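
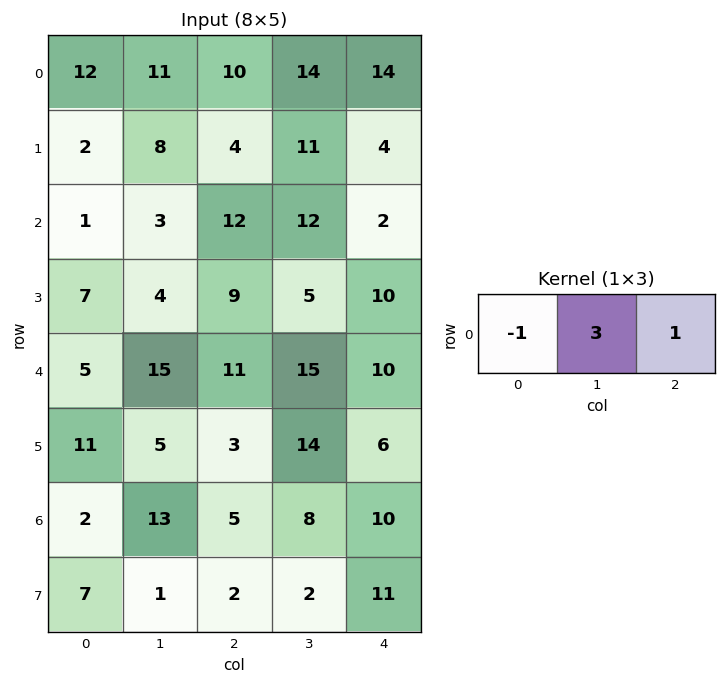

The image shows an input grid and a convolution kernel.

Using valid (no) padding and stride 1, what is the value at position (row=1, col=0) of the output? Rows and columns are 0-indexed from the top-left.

26

The receptive field on the input at this output position is [2 8 4]. Elementwise product with the kernel and sum: 2·-1 + 8·3 + 4·1.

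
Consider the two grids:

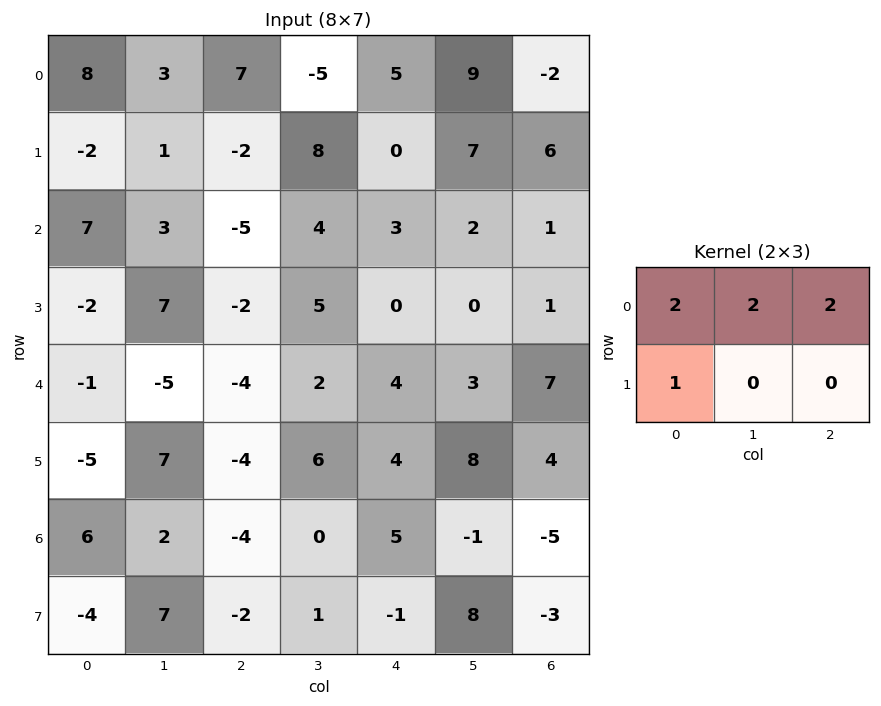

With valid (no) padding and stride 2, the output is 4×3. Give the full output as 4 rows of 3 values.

Output[0,0]: The receptive field on the input at this output position is [8 3 7 / -2 1 -2]. Elementwise product with the kernel and sum: 8·2 + 3·2 + 7·2 + -2·1.
Output[0,1]: The receptive field on the input at this output position is [7 -5 5 / -2 8 0]. Elementwise product with the kernel and sum: 7·2 + -5·2 + 5·2 + -2·1.

34 12 24
8 2 12
-25 0 32
4 0 -3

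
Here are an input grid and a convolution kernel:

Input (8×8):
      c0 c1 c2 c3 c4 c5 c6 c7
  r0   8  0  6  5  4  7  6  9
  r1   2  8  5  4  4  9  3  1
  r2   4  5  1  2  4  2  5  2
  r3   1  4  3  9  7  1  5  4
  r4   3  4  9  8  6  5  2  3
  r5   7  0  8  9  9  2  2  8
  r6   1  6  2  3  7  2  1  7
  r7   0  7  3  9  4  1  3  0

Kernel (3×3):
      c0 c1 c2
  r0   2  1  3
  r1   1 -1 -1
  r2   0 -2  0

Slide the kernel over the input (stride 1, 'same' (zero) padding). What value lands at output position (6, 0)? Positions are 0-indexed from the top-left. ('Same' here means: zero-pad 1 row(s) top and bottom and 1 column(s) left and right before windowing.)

The receptive field on the zero-padded input at this output position is [0 7 0 / 0 1 6 / 0 0 7]. Elementwise product with the kernel and sum: 0·2 + 7·1 + 0·3 + 0·1 + 1·-1 + 6·-1 + 0·-2.

0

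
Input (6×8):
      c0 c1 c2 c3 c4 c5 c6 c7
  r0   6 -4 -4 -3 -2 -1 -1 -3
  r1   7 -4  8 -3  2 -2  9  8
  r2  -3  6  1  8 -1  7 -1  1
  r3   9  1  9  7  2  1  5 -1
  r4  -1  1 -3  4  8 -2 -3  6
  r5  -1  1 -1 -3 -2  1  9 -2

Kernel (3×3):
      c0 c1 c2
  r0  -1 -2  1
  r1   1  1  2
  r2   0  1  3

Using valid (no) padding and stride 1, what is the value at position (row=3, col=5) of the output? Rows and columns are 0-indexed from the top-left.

-2

The receptive field on the input at this output position is [1 5 -1 / -2 -3 6 / 1 9 -2]. Elementwise product with the kernel and sum: 1·-1 + 5·-2 + -1·1 + -2·1 + -3·1 + 6·2 + 9·1 + -2·3.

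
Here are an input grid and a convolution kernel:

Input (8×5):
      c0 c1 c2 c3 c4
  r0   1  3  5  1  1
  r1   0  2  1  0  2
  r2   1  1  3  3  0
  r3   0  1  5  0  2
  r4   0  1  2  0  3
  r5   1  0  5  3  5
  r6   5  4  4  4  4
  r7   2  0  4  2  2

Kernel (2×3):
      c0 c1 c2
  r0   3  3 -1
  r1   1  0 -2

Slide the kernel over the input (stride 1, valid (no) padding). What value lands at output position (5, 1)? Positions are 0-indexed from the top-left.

8

The receptive field on the input at this output position is [0 5 3 / 4 4 4]. Elementwise product with the kernel and sum: 0·3 + 5·3 + 3·-1 + 4·1 + 4·-2.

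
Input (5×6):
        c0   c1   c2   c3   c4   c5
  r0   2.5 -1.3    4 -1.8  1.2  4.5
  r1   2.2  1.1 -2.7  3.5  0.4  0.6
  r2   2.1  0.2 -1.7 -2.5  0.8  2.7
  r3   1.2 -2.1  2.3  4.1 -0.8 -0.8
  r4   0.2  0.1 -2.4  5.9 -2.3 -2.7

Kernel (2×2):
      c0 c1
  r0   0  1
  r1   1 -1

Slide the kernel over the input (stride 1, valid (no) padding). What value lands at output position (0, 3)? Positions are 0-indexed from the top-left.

4.3

The receptive field on the input at this output position is [-1.8 1.2 / 3.5 0.4]. Elementwise product with the kernel and sum: 1.2·1 + 3.5·1 + 0.4·-1.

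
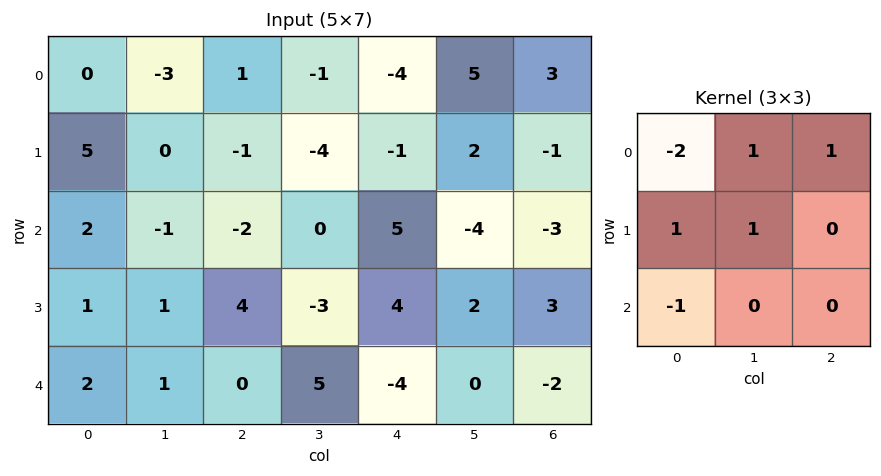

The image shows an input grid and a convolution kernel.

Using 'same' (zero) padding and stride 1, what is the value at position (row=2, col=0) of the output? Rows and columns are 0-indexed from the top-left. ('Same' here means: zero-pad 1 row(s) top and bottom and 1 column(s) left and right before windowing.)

The receptive field on the zero-padded input at this output position is [0 5 0 / 0 2 -1 / 0 1 1]. Elementwise product with the kernel and sum: 0·-2 + 5·1 + 0·1 + 0·1 + 2·1 + 0·-1.

7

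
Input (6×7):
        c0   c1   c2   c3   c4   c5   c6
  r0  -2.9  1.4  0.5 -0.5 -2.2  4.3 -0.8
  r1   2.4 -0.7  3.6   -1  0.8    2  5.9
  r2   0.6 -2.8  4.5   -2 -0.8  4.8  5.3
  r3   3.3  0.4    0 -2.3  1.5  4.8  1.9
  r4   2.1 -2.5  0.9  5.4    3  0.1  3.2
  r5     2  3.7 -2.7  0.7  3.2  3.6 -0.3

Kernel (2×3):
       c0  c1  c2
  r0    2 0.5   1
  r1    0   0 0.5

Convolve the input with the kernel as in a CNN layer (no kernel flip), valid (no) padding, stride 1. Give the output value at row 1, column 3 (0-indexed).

2.8

The receptive field on the input at this output position is [-1 0.8 2 / -2 -0.8 4.8]. Elementwise product with the kernel and sum: -1·2 + 0.8·0.5 + 2·1 + 4.8·0.5.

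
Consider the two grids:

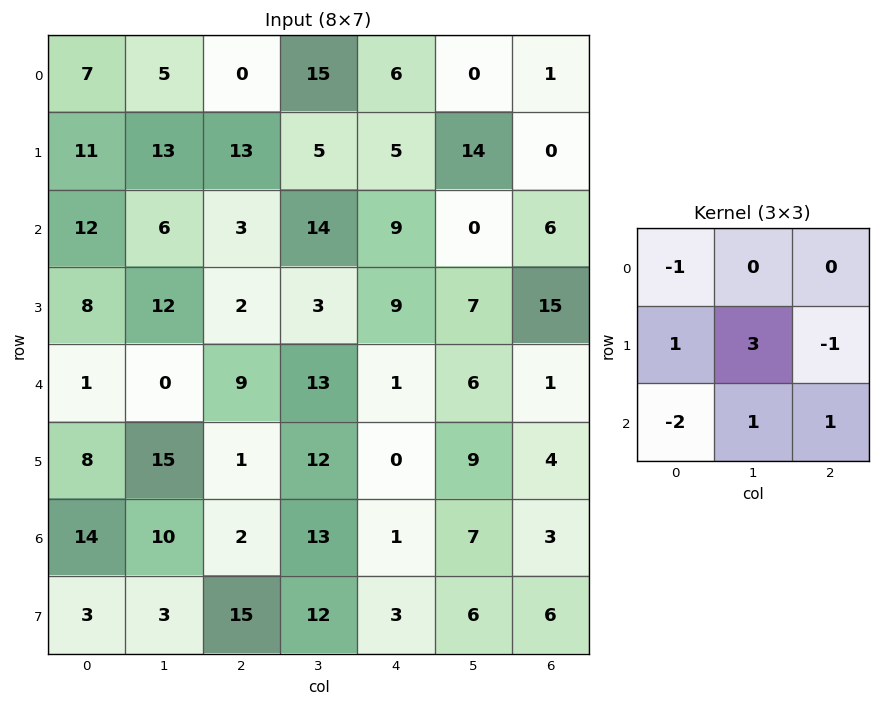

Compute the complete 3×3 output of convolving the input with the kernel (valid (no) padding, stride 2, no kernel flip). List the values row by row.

15 40 29
37 -5 11
35 38 30

Output[0,0]: The receptive field on the input at this output position is [7 5 0 / 11 13 13 / 12 6 3]. Elementwise product with the kernel and sum: 7·-1 + 11·1 + 13·3 + 13·-1 + 12·-2 + 6·1 + 3·1.
Output[0,1]: The receptive field on the input at this output position is [0 15 6 / 13 5 5 / 3 14 9]. Elementwise product with the kernel and sum: 0·-1 + 13·1 + 5·3 + 5·-1 + 3·-2 + 14·1 + 9·1.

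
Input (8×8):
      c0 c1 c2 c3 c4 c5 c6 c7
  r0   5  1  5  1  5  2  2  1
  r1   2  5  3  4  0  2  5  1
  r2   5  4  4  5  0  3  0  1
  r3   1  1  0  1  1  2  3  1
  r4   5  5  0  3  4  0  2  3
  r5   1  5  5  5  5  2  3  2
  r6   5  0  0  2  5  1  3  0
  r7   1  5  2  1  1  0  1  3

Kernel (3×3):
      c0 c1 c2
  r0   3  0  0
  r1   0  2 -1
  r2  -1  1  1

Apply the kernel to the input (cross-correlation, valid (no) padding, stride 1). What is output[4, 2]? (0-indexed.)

12

The receptive field on the input at this output position is [0 3 4 / 5 5 5 / 0 2 5]. Elementwise product with the kernel and sum: 0·3 + 5·2 + 5·-1 + 0·-1 + 2·1 + 5·1.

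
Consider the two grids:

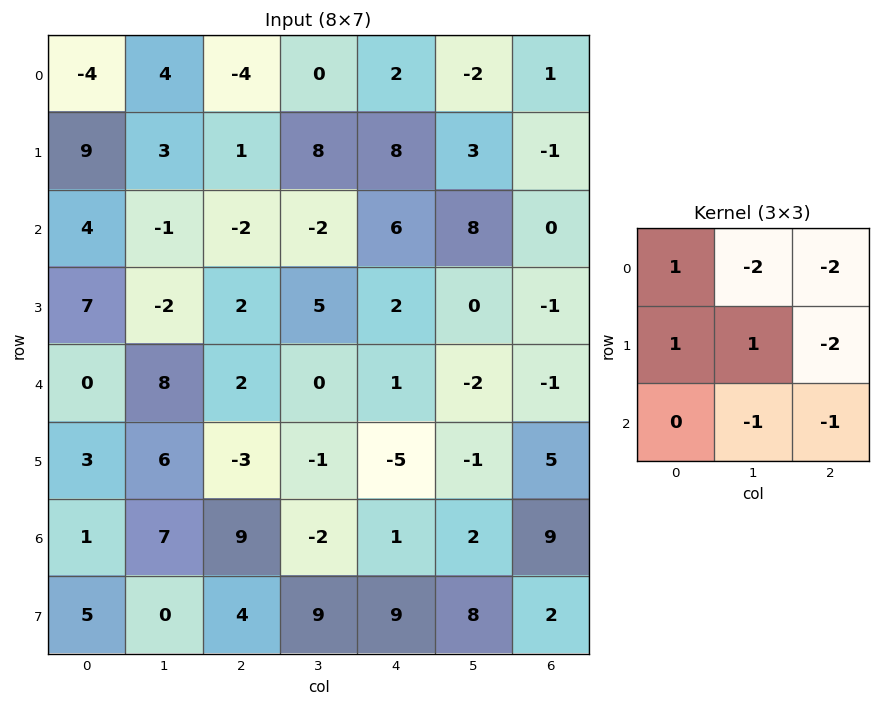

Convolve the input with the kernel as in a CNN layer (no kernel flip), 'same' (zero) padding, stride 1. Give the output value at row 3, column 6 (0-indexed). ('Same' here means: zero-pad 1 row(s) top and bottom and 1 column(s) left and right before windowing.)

8

The receptive field on the zero-padded input at this output position is [8 0 0 / 0 -1 0 / -2 -1 0]. Elementwise product with the kernel and sum: 8·1 + 0·-2 + 0·-2 + 0·1 + -1·1 + 0·-2 + -1·-1 + 0·-1.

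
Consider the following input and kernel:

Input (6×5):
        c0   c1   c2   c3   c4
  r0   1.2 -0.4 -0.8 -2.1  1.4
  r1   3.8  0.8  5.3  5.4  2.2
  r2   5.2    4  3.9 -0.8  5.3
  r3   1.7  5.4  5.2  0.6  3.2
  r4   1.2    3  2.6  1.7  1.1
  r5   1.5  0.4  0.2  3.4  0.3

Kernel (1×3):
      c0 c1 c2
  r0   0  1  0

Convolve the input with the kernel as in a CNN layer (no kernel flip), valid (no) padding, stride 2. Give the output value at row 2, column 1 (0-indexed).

The receptive field on the input at this output position is [2.6 1.7 1.1]. Elementwise product with the kernel and sum: 1.7·1.

1.7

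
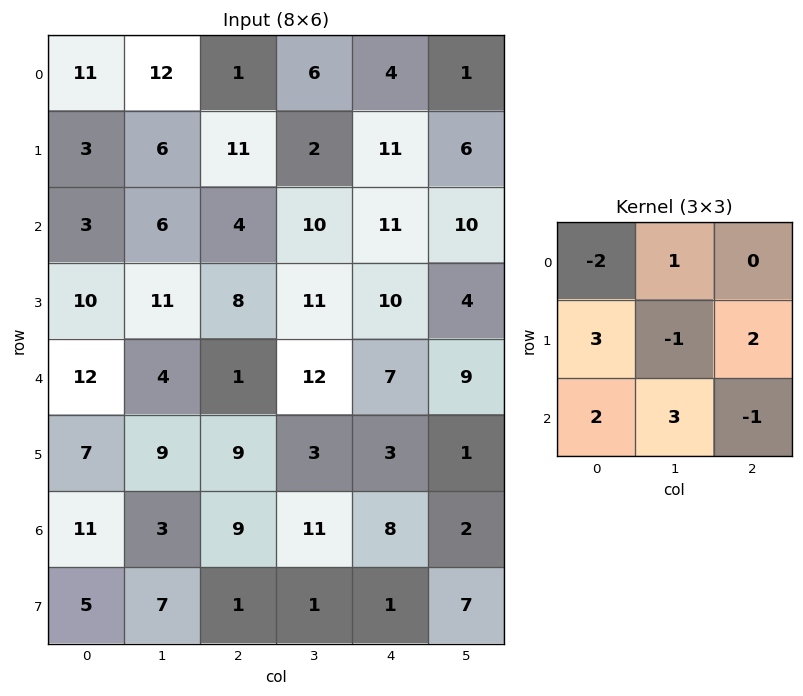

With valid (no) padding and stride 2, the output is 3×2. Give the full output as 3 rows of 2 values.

Output[0,0]: The receptive field on the input at this output position is [11 12 1 / 3 6 11 / 3 6 4]. Elementwise product with the kernel and sum: 11·-2 + 12·1 + 3·3 + 6·-1 + 11·2 + 3·2 + 6·3 + 4·-1.
Output[0,1]: The receptive field on the input at this output position is [1 6 4 / 11 2 11 / 4 10 11]. Elementwise product with the kernel and sum: 1·-2 + 6·1 + 11·3 + 2·-1 + 11·2 + 4·2 + 10·3 + 11·-1.

35 84
70 66
32 83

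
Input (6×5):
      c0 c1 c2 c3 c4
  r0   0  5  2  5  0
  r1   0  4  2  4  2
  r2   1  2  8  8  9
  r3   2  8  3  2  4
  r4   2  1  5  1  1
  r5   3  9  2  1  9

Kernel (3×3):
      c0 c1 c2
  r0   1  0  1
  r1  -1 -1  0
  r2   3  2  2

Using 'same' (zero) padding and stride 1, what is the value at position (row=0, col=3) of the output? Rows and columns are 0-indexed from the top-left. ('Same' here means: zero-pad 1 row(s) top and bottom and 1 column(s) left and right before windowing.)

11

The receptive field on the zero-padded input at this output position is [0 0 0 / 2 5 0 / 2 4 2]. Elementwise product with the kernel and sum: 0·1 + 0·1 + 2·-1 + 5·-1 + 2·3 + 4·2 + 2·2.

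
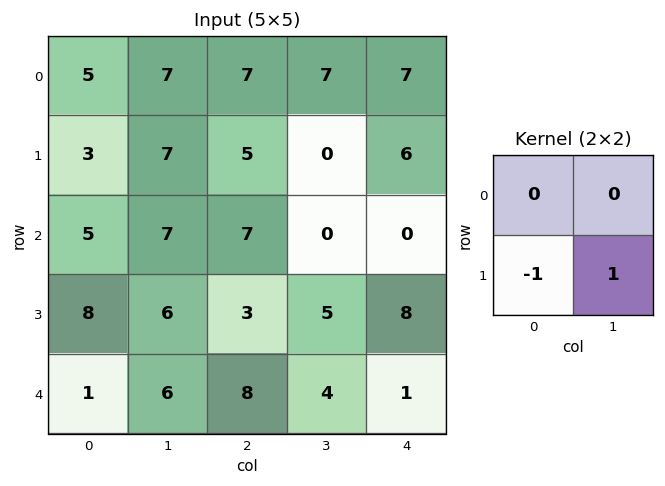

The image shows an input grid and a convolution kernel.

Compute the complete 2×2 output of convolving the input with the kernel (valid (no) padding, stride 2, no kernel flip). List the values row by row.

4 -5
-2 2

Output[0,0]: The receptive field on the input at this output position is [5 7 / 3 7]. Elementwise product with the kernel and sum: 3·-1 + 7·1.
Output[0,1]: The receptive field on the input at this output position is [7 7 / 5 0]. Elementwise product with the kernel and sum: 5·-1 + 0·1.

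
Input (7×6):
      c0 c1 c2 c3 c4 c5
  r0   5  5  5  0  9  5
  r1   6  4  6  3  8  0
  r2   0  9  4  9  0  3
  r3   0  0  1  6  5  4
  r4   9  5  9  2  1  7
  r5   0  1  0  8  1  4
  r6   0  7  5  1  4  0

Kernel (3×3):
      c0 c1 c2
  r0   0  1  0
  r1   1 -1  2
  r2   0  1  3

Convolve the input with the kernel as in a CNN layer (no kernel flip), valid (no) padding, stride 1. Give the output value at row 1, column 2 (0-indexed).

The receptive field on the input at this output position is [6 3 8 / 4 9 0 / 1 6 5]. Elementwise product with the kernel and sum: 3·1 + 4·1 + 9·-1 + 0·2 + 6·1 + 5·3.

19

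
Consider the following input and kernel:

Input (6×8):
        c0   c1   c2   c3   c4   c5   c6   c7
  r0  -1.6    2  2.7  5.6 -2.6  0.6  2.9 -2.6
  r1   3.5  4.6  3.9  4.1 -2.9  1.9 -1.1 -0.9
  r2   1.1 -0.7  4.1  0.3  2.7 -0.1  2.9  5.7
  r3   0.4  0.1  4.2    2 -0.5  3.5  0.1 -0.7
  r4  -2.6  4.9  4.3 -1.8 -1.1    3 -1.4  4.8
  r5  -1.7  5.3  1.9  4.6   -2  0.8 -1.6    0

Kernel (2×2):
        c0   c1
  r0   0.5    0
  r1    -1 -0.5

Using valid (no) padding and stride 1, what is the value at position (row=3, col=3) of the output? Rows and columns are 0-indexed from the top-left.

3.35

The receptive field on the input at this output position is [2 -0.5 / -1.8 -1.1]. Elementwise product with the kernel and sum: 2·0.5 + -1.8·-1 + -1.1·-0.5.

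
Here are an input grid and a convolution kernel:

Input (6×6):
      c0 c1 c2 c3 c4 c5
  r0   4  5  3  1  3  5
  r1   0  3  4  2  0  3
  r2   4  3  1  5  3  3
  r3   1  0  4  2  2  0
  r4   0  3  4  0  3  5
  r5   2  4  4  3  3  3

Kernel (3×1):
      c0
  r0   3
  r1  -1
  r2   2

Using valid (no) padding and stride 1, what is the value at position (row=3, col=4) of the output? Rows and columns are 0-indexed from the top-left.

9

The receptive field on the input at this output position is [2 / 3 / 3]. Elementwise product with the kernel and sum: 2·3 + 3·-1 + 3·2.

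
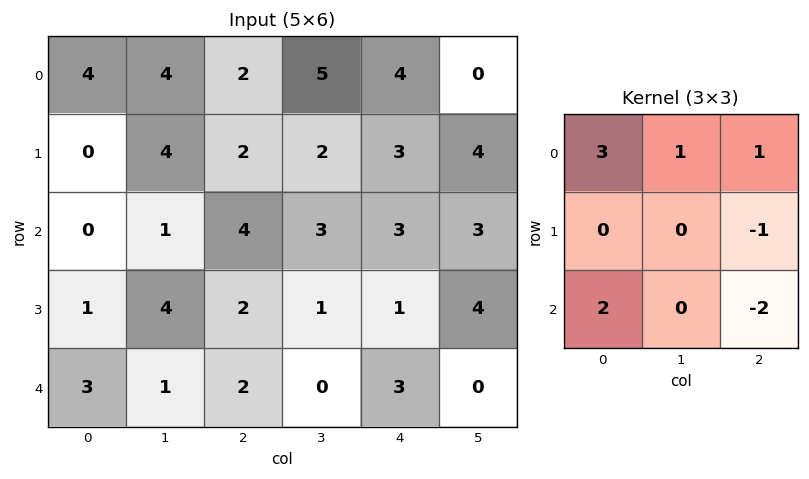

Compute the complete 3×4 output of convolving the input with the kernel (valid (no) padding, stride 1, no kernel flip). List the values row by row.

Output[0,0]: The receptive field on the input at this output position is [4 4 2 / 0 4 2 / 0 1 4]. Elementwise product with the kernel and sum: 4·3 + 4·1 + 2·1 + 2·-1 + 0·2 + 4·-2.
Output[0,1]: The receptive field on the input at this output position is [4 2 5 / 4 2 2 / 1 4 3]. Elementwise product with the kernel and sum: 4·3 + 2·1 + 5·1 + 2·-1 + 1·2 + 3·-2.

8 13 14 15
0 19 10 4
5 11 15 11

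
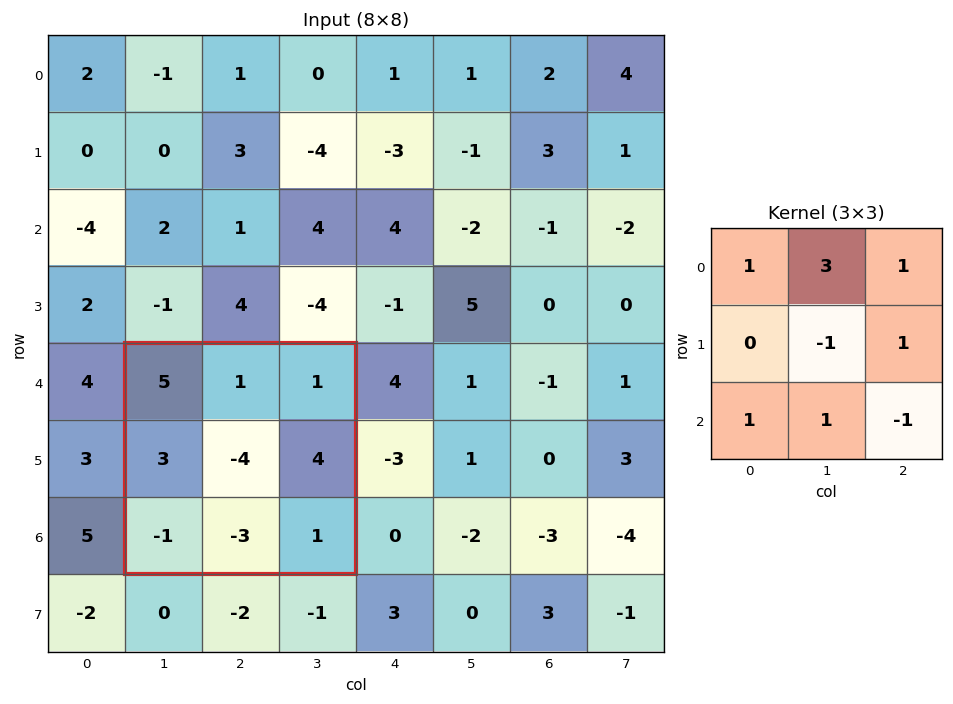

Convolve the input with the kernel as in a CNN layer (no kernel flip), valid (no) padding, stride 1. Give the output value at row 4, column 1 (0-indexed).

The receptive field on the input at this output position is [5 1 1 / 3 -4 4 / -1 -3 1]. Elementwise product with the kernel and sum: 5·1 + 1·3 + 1·1 + -4·-1 + 4·1 + -1·1 + -3·1 + 1·-1.

12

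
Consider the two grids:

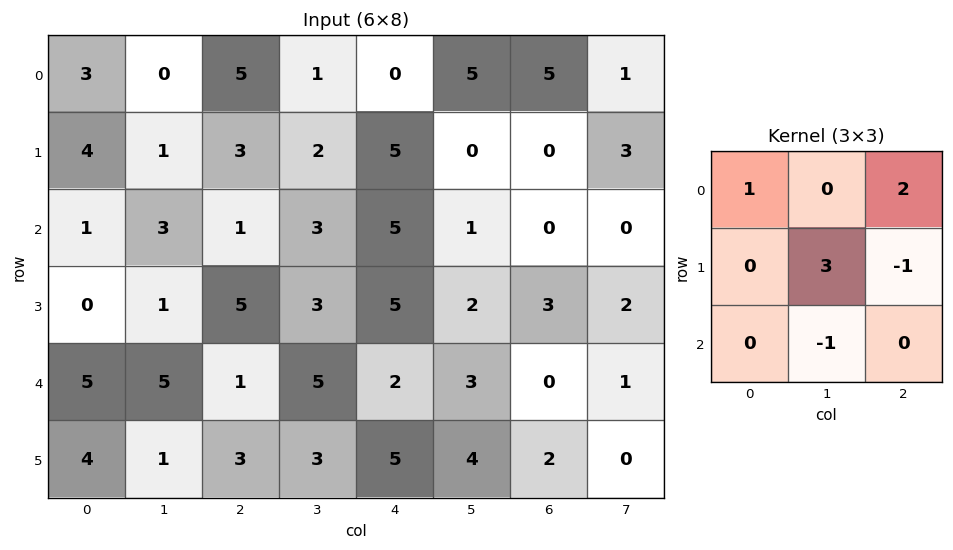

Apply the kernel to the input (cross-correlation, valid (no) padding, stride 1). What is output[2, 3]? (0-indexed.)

16

The receptive field on the input at this output position is [3 5 1 / 3 5 2 / 5 2 3]. Elementwise product with the kernel and sum: 3·1 + 1·2 + 5·3 + 2·-1 + 2·-1.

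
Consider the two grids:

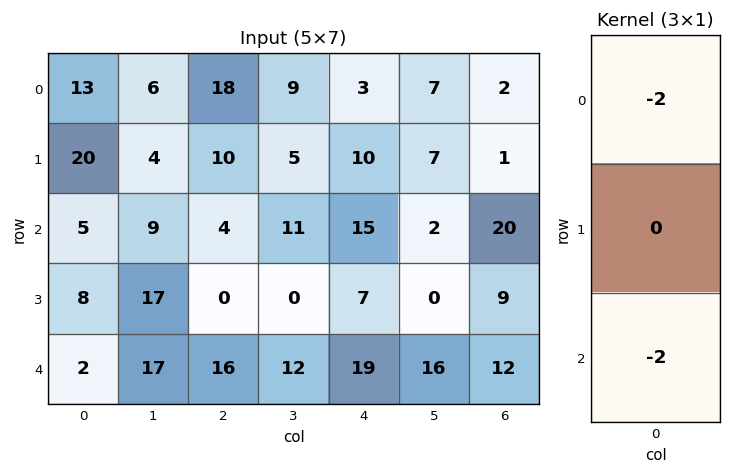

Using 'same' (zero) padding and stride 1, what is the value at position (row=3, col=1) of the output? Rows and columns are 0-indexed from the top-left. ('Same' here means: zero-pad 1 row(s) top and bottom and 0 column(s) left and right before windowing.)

-52

The receptive field on the zero-padded input at this output position is [9 / 17 / 17]. Elementwise product with the kernel and sum: 9·-2 + 17·-2.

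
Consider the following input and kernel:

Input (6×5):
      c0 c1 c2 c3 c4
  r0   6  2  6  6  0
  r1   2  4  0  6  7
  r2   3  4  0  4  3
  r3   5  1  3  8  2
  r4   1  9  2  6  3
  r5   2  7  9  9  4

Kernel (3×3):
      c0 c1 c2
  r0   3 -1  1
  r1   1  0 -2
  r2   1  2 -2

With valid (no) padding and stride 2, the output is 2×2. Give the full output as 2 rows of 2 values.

Output[0,0]: The receptive field on the input at this output position is [6 2 6 / 2 4 0 / 3 4 0]. Elementwise product with the kernel and sum: 6·3 + 2·-1 + 6·1 + 2·1 + 0·-2 + 3·1 + 4·2 + 0·-2.

35 0
19 6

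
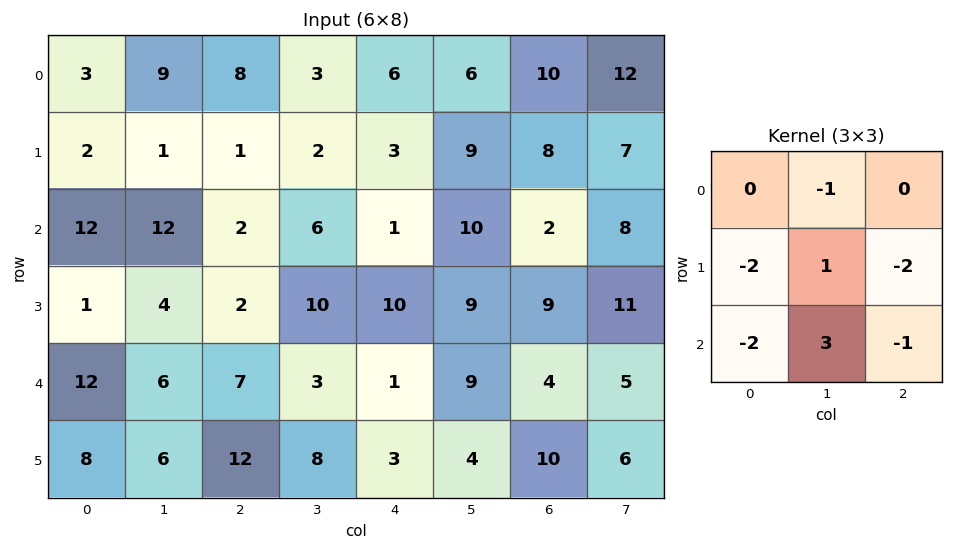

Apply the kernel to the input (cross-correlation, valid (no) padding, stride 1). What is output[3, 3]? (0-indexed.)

-44

The receptive field on the input at this output position is [10 10 9 / 3 1 9 / 8 3 4]. Elementwise product with the kernel and sum: 10·-1 + 3·-2 + 1·1 + 9·-2 + 8·-2 + 3·3 + 4·-1.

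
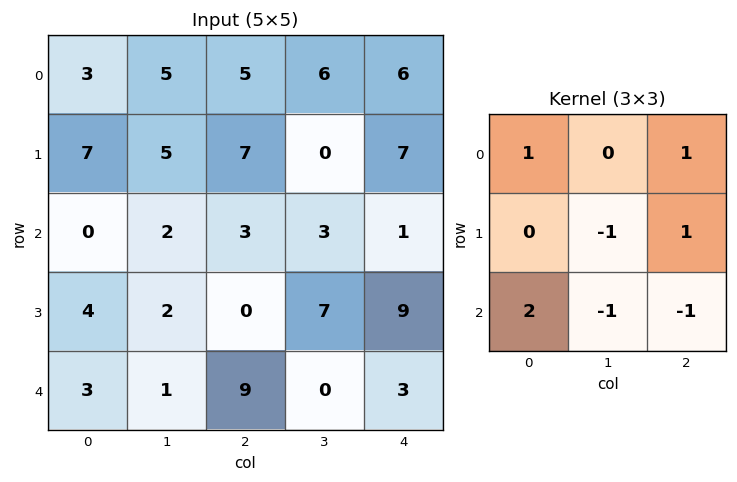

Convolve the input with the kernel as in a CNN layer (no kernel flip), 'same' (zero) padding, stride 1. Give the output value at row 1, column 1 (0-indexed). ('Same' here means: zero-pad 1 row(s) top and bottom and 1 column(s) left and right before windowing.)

5

The receptive field on the zero-padded input at this output position is [3 5 5 / 7 5 7 / 0 2 3]. Elementwise product with the kernel and sum: 3·1 + 5·1 + 5·-1 + 7·1 + 0·2 + 2·-1 + 3·-1.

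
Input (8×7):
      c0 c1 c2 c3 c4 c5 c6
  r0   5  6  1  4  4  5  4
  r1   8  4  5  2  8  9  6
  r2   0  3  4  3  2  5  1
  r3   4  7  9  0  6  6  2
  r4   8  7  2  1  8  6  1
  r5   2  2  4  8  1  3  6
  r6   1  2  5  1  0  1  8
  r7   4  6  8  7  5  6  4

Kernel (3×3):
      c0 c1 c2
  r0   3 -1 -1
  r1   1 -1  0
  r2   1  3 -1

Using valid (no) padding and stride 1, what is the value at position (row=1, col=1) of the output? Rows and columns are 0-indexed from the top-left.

The receptive field on the input at this output position is [4 5 2 / 3 4 3 / 7 9 0]. Elementwise product with the kernel and sum: 4·3 + 5·-1 + 2·-1 + 3·1 + 4·-1 + 7·1 + 9·3 + 0·-1.

38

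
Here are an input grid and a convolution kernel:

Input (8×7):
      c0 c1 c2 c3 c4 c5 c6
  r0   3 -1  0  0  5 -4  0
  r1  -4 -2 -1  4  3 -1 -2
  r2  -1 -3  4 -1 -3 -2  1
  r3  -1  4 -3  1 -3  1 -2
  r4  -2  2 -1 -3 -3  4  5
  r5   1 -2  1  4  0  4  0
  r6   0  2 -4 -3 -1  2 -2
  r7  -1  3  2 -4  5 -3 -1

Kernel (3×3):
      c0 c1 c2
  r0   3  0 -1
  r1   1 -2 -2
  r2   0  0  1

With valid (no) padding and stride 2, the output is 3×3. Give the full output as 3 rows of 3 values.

15 -23 25
-11 13 -6
-6 -8 -24

Output[0,0]: The receptive field on the input at this output position is [3 -1 0 / -4 -2 -1 / -1 -3 4]. Elementwise product with the kernel and sum: 3·3 + 0·-1 + -4·1 + -2·-2 + -1·-2 + 4·1.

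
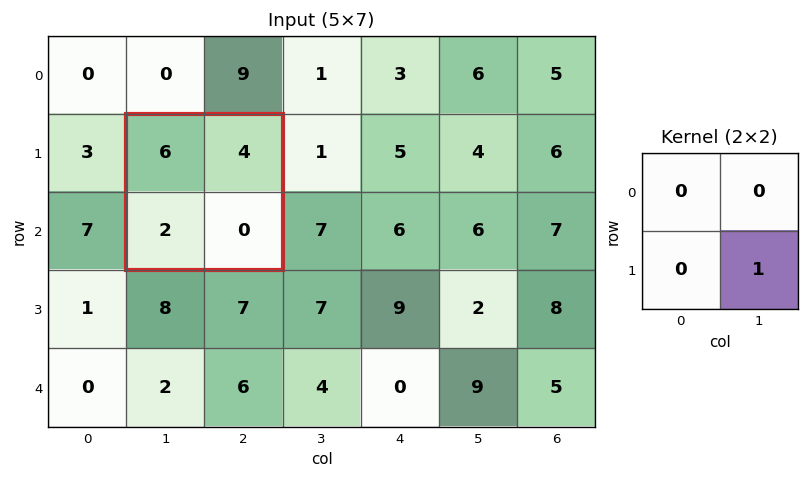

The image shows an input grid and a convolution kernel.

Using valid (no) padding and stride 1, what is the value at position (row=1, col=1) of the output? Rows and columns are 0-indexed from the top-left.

The receptive field on the input at this output position is [6 4 / 2 0]. Elementwise product with the kernel and sum: 0·1.

0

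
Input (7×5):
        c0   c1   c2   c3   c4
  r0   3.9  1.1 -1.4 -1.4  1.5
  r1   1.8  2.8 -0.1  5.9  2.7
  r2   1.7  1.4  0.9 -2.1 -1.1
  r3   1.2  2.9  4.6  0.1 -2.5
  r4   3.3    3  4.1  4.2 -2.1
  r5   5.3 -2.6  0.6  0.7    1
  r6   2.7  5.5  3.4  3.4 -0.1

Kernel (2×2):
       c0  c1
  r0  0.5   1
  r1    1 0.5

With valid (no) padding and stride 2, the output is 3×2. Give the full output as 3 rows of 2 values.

Output[0,0]: The receptive field on the input at this output position is [3.9 1.1 / 1.8 2.8]. Elementwise product with the kernel and sum: 3.9·0.5 + 1.1·1 + 1.8·1 + 2.8·0.5.

6.25 0.75
4.9 3
8.65 7.2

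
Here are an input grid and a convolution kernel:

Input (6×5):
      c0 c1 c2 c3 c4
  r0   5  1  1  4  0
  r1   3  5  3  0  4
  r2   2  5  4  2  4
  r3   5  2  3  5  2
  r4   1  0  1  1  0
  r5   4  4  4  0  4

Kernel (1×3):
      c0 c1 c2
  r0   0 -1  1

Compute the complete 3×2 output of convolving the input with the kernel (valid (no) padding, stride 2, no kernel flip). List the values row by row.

0 -4
-1 2
1 -1

Output[0,0]: The receptive field on the input at this output position is [5 1 1]. Elementwise product with the kernel and sum: 1·-1 + 1·1.
Output[0,1]: The receptive field on the input at this output position is [1 4 0]. Elementwise product with the kernel and sum: 4·-1 + 0·1.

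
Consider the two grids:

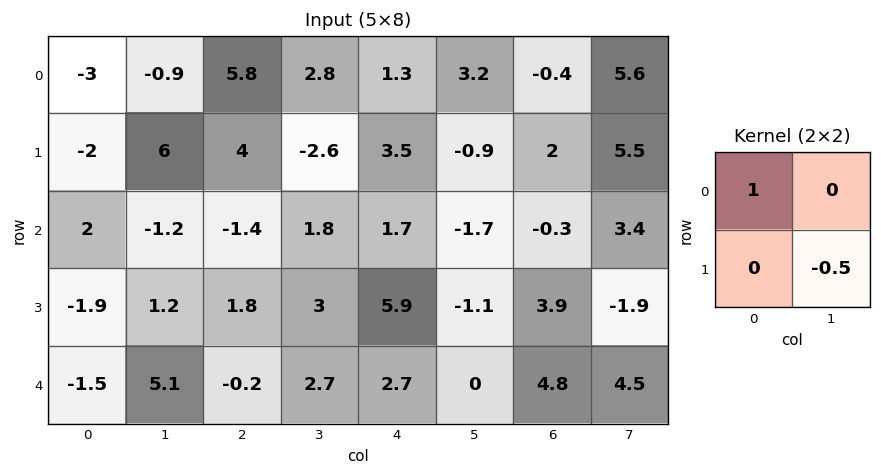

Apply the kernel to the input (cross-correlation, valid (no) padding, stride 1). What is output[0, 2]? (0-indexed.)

7.1

The receptive field on the input at this output position is [5.8 2.8 / 4 -2.6]. Elementwise product with the kernel and sum: 5.8·1 + -2.6·-0.5.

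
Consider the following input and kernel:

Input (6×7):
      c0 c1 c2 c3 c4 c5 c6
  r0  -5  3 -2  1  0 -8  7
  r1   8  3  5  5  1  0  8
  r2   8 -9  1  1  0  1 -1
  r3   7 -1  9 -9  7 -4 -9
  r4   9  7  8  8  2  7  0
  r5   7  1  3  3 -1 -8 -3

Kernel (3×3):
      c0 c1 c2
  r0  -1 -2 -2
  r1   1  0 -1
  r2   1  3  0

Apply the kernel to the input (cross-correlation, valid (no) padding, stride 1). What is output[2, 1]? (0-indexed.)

The receptive field on the input at this output position is [-9 1 1 / -1 9 -9 / 7 8 8]. Elementwise product with the kernel and sum: -9·-1 + 1·-2 + 1·-2 + -1·1 + -9·-1 + 7·1 + 8·3.

44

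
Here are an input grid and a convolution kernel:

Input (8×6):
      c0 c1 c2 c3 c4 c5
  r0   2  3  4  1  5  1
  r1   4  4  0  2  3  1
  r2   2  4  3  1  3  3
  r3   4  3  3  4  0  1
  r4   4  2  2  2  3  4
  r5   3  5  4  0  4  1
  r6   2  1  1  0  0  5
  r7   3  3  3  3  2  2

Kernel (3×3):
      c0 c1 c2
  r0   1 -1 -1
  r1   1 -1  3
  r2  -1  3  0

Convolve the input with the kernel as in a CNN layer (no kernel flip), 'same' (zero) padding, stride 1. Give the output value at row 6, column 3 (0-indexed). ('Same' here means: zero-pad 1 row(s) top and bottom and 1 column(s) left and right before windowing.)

7

The receptive field on the zero-padded input at this output position is [4 0 4 / 1 0 0 / 3 3 2]. Elementwise product with the kernel and sum: 4·1 + 0·-1 + 4·-1 + 1·1 + 0·-1 + 0·3 + 3·-1 + 3·3.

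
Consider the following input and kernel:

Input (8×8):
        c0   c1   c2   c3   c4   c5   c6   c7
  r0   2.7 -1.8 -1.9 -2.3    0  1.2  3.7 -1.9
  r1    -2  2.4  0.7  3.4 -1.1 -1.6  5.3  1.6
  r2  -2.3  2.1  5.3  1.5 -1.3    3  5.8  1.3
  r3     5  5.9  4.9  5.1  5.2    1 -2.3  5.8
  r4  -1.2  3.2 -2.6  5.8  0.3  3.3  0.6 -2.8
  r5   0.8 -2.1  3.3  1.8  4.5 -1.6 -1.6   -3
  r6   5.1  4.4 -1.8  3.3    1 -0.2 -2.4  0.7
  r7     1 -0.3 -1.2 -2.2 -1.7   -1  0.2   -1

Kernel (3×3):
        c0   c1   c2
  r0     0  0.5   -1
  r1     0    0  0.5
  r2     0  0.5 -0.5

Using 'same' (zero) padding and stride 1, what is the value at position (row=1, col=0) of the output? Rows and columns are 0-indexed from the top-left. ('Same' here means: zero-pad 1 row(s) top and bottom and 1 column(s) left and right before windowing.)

2.15

The receptive field on the zero-padded input at this output position is [0 2.7 -1.8 / 0 -2 2.4 / 0 -2.3 2.1]. Elementwise product with the kernel and sum: 2.7·0.5 + -1.8·-1 + 2.4·0.5 + -2.3·0.5 + 2.1·-0.5.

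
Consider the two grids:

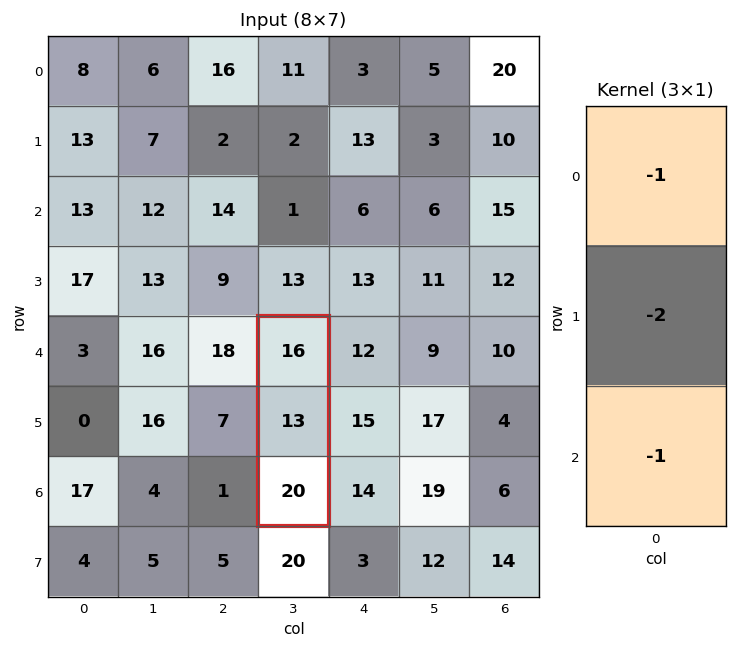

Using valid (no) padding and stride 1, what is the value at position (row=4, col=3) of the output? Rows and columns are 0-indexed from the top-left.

The receptive field on the input at this output position is [16 / 13 / 20]. Elementwise product with the kernel and sum: 16·-1 + 13·-2 + 20·-1.

-62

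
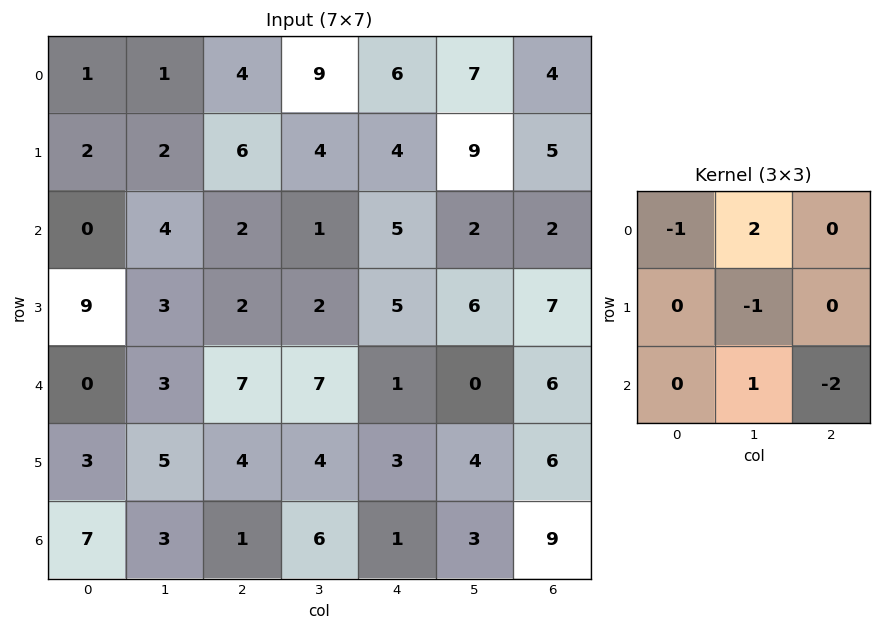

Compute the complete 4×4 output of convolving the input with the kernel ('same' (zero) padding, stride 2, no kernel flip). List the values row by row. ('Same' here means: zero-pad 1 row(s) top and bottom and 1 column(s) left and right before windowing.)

-3 -6 -20 1
7 6 -8 6
11 -10 2 8
-1 2 1 -1

Output[0,0]: The receptive field on the zero-padded input at this output position is [0 0 0 / 0 1 1 / 0 2 2]. Elementwise product with the kernel and sum: 0·-1 + 0·2 + 1·-1 + 2·1 + 2·-2.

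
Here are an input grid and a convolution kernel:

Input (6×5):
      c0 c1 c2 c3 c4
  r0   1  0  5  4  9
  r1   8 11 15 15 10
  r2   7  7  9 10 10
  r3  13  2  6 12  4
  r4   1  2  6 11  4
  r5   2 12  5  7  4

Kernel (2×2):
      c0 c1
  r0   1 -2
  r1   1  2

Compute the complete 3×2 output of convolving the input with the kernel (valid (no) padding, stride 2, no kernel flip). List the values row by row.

31 42
10 19
23 3

Output[0,0]: The receptive field on the input at this output position is [1 0 / 8 11]. Elementwise product with the kernel and sum: 1·1 + 0·-2 + 8·1 + 11·2.
Output[0,1]: The receptive field on the input at this output position is [5 4 / 15 15]. Elementwise product with the kernel and sum: 5·1 + 4·-2 + 15·1 + 15·2.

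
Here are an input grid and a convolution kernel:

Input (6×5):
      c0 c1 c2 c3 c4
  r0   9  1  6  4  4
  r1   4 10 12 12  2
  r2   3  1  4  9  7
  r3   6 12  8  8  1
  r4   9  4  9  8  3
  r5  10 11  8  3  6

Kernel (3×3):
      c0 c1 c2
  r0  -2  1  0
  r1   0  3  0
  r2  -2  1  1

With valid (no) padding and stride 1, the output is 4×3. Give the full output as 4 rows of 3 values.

12 51 36
13 -4 8
26 35 18
11 0 9

Output[0,0]: The receptive field on the input at this output position is [9 1 6 / 4 10 12 / 3 1 4]. Elementwise product with the kernel and sum: 9·-2 + 1·1 + 10·3 + 3·-2 + 1·1 + 4·1.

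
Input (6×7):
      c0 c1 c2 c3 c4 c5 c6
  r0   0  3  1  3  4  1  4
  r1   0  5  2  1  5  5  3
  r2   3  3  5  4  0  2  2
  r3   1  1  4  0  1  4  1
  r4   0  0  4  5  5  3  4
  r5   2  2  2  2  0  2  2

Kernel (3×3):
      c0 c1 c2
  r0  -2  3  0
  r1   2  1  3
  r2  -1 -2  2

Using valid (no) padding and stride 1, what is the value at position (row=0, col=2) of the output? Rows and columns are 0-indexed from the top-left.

14

The receptive field on the input at this output position is [1 3 4 / 2 1 5 / 5 4 0]. Elementwise product with the kernel and sum: 1·-2 + 3·3 + 2·2 + 1·1 + 5·3 + 5·-1 + 4·-2 + 0·2.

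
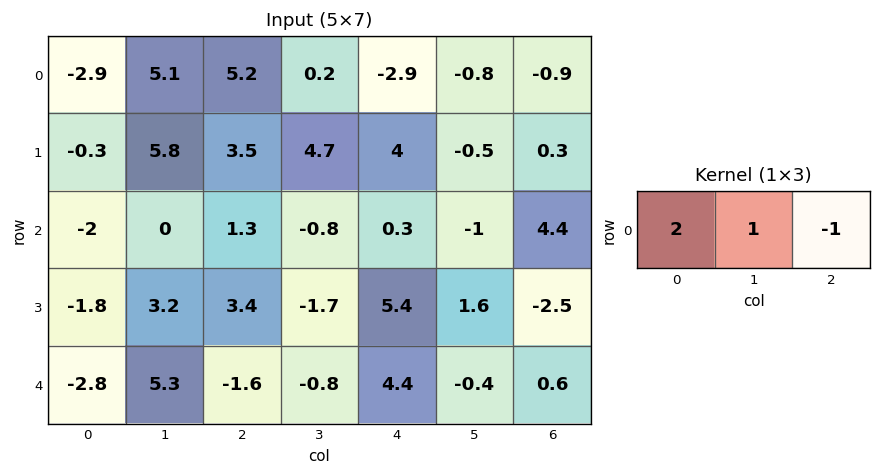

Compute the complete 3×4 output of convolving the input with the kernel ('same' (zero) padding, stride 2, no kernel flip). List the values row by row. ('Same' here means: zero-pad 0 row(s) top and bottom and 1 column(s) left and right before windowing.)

-8 15.2 -1.7 -2.5
-2 2.1 -0.3 2.4
-8.1 9.8 3.2 -0.2

Output[0,0]: The receptive field on the zero-padded input at this output position is [0 -2.9 5.1]. Elementwise product with the kernel and sum: 0·2 + -2.9·1 + 5.1·-1.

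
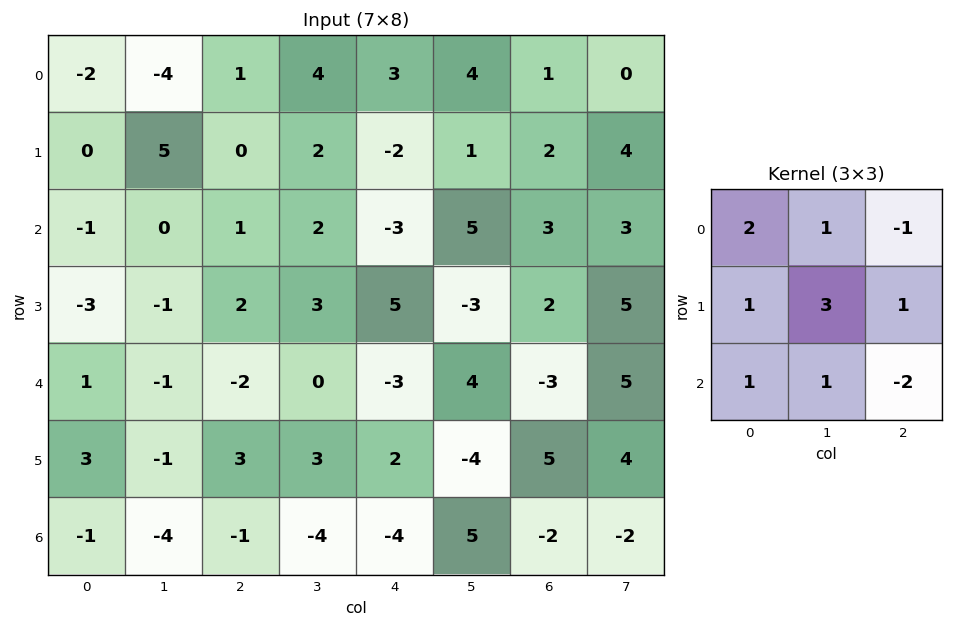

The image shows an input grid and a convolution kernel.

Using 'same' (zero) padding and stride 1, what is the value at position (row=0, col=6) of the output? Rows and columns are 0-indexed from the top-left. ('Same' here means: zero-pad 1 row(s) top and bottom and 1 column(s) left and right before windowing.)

2

The receptive field on the zero-padded input at this output position is [0 0 0 / 4 1 0 / 1 2 4]. Elementwise product with the kernel and sum: 0·2 + 0·1 + 0·-1 + 4·1 + 1·3 + 0·1 + 1·1 + 2·1 + 4·-2.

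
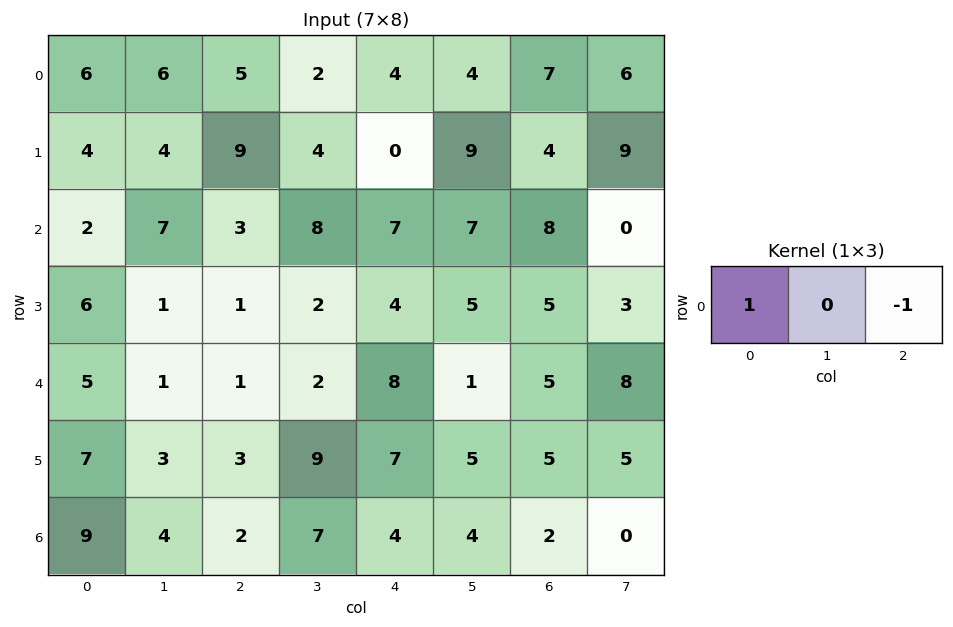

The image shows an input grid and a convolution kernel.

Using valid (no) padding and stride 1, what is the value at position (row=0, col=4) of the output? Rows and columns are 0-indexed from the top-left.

The receptive field on the input at this output position is [4 4 7]. Elementwise product with the kernel and sum: 4·1 + 7·-1.

-3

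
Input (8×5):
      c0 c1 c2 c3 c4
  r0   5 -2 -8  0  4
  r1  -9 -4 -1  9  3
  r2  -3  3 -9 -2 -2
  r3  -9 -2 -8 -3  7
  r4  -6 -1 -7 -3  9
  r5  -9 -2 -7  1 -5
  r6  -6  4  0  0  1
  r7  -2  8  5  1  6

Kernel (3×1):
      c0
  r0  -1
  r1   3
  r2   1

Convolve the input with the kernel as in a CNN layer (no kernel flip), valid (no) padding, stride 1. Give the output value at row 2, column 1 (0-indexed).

-10

The receptive field on the input at this output position is [3 / -2 / -1]. Elementwise product with the kernel and sum: 3·-1 + -2·3 + -1·1.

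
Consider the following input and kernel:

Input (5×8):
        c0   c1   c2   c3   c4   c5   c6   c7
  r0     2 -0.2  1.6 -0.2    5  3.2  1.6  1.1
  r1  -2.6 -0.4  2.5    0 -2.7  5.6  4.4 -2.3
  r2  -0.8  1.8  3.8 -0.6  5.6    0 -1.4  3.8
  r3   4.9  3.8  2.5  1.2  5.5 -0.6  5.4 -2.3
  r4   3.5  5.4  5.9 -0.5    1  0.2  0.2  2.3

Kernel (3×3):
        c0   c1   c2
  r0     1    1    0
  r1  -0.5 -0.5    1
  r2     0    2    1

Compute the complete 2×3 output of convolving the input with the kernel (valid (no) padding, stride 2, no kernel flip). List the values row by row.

13.2 1.85 9.75
15.85 6.85 9.15

Output[0,0]: The receptive field on the input at this output position is [2 -0.2 1.6 / -2.6 -0.4 2.5 / -0.8 1.8 3.8]. Elementwise product with the kernel and sum: 2·1 + -0.2·1 + -2.6·-0.5 + -0.4·-0.5 + 2.5·1 + 1.8·2 + 3.8·1.
Output[0,1]: The receptive field on the input at this output position is [1.6 -0.2 5 / 2.5 0 -2.7 / 3.8 -0.6 5.6]. Elementwise product with the kernel and sum: 1.6·1 + -0.2·1 + 2.5·-0.5 + 0·-0.5 + -2.7·1 + -0.6·2 + 5.6·1.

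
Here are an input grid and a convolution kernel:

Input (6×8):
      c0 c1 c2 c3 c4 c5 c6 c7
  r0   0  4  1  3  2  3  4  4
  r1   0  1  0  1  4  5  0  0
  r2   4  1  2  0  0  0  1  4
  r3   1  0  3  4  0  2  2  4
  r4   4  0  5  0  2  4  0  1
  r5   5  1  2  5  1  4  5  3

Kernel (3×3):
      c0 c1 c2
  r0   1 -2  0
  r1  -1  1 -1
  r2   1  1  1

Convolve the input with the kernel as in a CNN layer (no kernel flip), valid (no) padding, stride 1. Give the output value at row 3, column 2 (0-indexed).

-4

The receptive field on the input at this output position is [3 4 0 / 5 0 2 / 2 5 1]. Elementwise product with the kernel and sum: 3·1 + 4·-2 + 5·-1 + 0·1 + 2·-1 + 2·1 + 5·1 + 1·1.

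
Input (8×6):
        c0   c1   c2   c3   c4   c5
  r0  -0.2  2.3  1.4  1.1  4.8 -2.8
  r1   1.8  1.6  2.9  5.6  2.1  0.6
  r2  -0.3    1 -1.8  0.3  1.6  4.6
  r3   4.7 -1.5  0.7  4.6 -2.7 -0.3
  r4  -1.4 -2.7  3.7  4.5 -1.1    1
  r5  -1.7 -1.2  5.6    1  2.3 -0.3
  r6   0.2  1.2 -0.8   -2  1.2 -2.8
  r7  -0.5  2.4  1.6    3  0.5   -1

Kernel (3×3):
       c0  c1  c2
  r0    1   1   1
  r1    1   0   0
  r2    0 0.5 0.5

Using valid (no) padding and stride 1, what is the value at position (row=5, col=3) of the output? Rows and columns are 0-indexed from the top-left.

0.75

The receptive field on the input at this output position is [1 2.3 -0.3 / -2 1.2 -2.8 / 3 0.5 -1]. Elementwise product with the kernel and sum: 1·1 + 2.3·1 + -0.3·1 + -2·1 + 0.5·0.5 + -1·0.5.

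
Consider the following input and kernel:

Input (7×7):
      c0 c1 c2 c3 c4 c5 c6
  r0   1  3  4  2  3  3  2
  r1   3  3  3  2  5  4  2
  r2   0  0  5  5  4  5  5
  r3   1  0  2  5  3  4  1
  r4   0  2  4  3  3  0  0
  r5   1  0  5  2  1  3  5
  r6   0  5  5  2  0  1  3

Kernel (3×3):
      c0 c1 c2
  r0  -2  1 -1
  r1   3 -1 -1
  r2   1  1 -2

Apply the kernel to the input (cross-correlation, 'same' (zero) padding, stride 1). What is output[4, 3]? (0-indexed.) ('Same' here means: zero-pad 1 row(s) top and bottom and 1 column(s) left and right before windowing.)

The receptive field on the zero-padded input at this output position is [2 5 3 / 4 3 3 / 5 2 1]. Elementwise product with the kernel and sum: 2·-2 + 5·1 + 3·-1 + 4·3 + 3·-1 + 3·-1 + 5·1 + 2·1 + 1·-2.

9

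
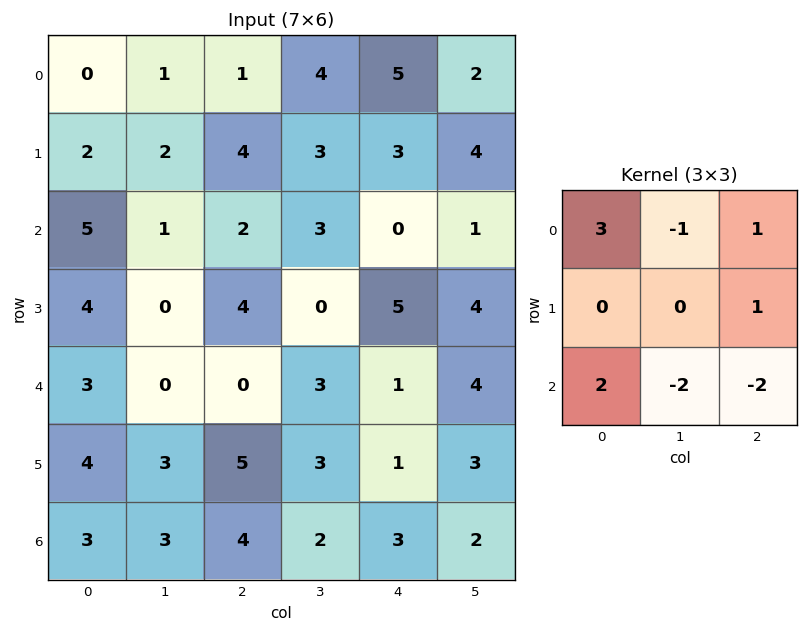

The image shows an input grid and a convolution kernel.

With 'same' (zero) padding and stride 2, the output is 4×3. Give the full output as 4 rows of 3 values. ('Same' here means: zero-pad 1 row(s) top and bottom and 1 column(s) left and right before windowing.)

Output[0,0]: The receptive field on the zero-padded input at this output position is [0 0 0 / 0 0 1 / 0 2 2]. Elementwise product with the kernel and sum: 0·3 + 0·-1 + 0·1 + 1·1 + 0·2 + 2·-2 + 2·-2.
Output[0,1]: The receptive field on the zero-padded input at this output position is [0 0 0 / 1 1 4 / 2 4 3]. Elementwise product with the kernel and sum: 0·3 + 0·-1 + 0·1 + 4·1 + 2·2 + 4·-2 + 3·-2.

-7 -6 -6
-7 0 -7
-18 -11 1
2 9 13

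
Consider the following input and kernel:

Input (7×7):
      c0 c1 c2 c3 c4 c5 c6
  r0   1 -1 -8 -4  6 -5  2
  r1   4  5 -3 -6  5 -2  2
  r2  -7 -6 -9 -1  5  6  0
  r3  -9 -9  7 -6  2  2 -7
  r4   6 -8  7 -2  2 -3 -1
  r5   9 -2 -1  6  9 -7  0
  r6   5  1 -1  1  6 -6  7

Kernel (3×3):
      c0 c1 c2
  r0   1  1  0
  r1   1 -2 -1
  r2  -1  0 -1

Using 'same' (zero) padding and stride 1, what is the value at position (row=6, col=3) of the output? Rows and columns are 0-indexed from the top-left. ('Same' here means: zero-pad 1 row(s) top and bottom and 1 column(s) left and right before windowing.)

-4

The receptive field on the zero-padded input at this output position is [-1 6 9 / -1 1 6 / 0 0 0]. Elementwise product with the kernel and sum: -1·1 + 6·1 + -1·1 + 1·-2 + 6·-1 + 0·-1 + 0·-1.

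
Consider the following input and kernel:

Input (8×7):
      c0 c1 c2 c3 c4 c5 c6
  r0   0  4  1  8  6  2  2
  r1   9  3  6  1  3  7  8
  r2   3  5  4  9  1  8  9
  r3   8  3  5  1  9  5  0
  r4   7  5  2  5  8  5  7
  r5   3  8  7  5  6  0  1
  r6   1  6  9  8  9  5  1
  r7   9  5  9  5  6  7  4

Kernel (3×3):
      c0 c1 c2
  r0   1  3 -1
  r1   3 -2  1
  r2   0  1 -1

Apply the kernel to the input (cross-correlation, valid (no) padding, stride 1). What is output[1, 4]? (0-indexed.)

17

The receptive field on the input at this output position is [3 7 8 / 1 8 9 / 9 5 0]. Elementwise product with the kernel and sum: 3·1 + 7·3 + 8·-1 + 1·3 + 8·-2 + 9·1 + 5·1 + 0·-1.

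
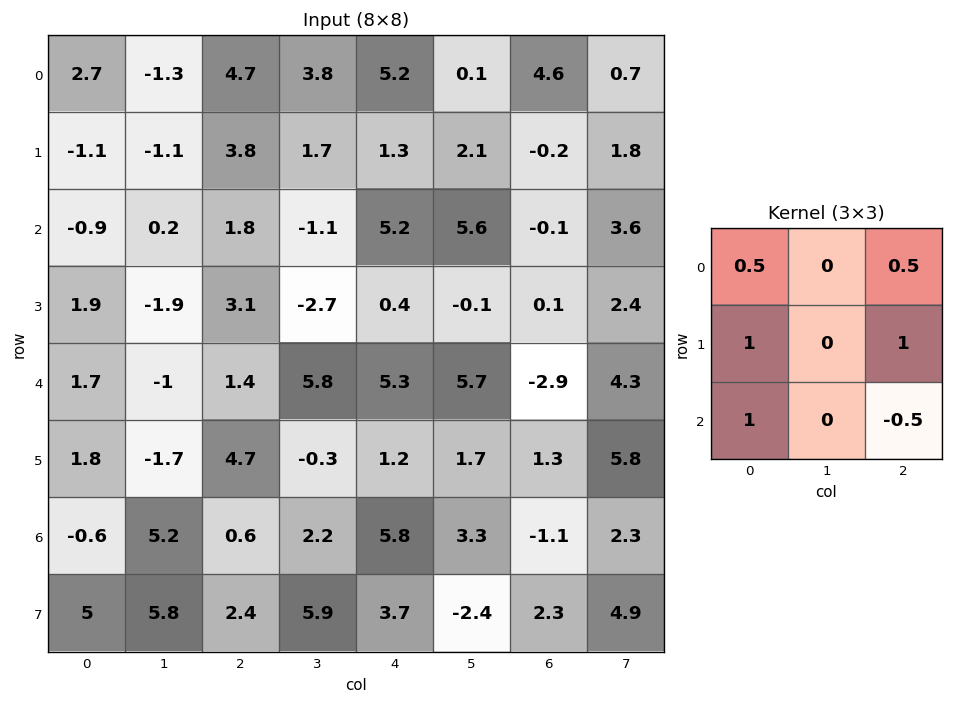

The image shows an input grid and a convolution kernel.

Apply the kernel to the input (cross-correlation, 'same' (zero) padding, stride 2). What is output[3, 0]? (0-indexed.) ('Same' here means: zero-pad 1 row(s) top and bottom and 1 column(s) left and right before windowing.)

1.45

The receptive field on the zero-padded input at this output position is [0 1.8 -1.7 / 0 -0.6 5.2 / 0 5 5.8]. Elementwise product with the kernel and sum: 0·0.5 + -1.7·0.5 + 0·1 + 5.2·1 + 0·1 + 5.8·-0.5.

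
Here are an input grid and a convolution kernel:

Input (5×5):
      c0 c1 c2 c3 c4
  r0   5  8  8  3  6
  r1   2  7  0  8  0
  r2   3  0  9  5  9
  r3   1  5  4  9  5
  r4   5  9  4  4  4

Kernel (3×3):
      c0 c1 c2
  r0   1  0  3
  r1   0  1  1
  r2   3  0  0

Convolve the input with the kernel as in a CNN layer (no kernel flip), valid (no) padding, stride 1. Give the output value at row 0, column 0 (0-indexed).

45

The receptive field on the input at this output position is [5 8 8 / 2 7 0 / 3 0 9]. Elementwise product with the kernel and sum: 5·1 + 8·3 + 7·1 + 0·1 + 3·3.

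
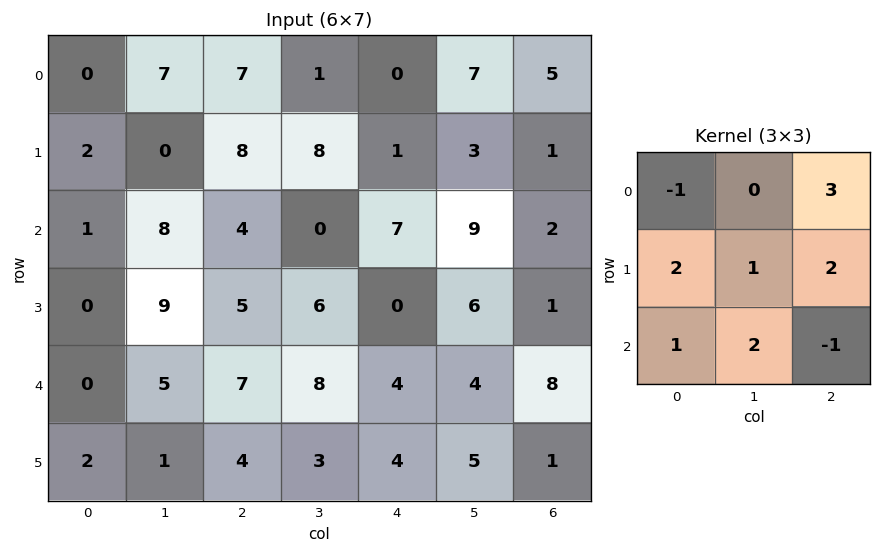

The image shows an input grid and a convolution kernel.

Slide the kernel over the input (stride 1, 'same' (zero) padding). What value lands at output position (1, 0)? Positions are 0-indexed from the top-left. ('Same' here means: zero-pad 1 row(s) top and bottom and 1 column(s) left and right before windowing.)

17

The receptive field on the zero-padded input at this output position is [0 0 7 / 0 2 0 / 0 1 8]. Elementwise product with the kernel and sum: 0·-1 + 7·3 + 0·2 + 2·1 + 0·2 + 0·1 + 1·2 + 8·-1.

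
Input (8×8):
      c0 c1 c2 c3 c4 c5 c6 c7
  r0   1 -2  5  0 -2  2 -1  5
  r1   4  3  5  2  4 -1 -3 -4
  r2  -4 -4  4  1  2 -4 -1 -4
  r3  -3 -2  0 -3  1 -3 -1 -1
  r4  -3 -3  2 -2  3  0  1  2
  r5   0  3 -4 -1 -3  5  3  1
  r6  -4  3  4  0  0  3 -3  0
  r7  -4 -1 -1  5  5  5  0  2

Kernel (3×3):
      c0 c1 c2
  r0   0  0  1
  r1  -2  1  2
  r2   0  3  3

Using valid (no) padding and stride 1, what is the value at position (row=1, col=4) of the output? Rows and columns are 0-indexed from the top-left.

-25

The receptive field on the input at this output position is [4 -1 -3 / 2 -4 -1 / 1 -3 -1]. Elementwise product with the kernel and sum: -3·1 + 2·-2 + -4·1 + -1·2 + -3·3 + -1·3.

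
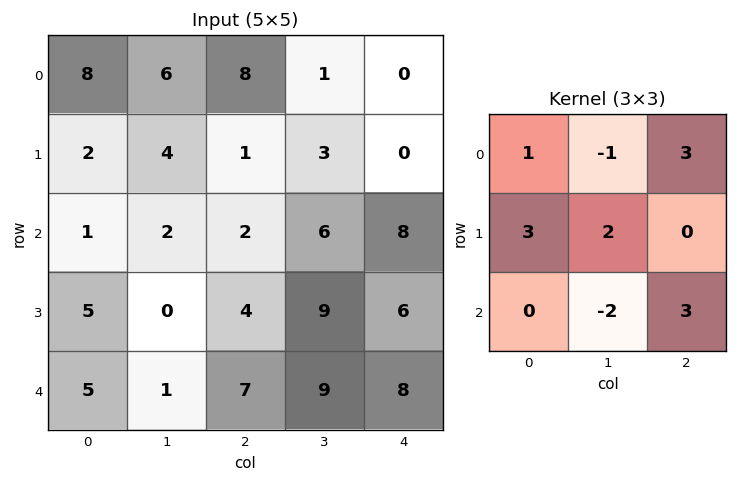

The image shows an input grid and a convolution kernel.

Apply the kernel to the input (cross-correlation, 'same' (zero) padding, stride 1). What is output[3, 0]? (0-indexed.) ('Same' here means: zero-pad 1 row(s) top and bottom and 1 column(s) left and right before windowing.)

The receptive field on the zero-padded input at this output position is [0 1 2 / 0 5 0 / 0 5 1]. Elementwise product with the kernel and sum: 0·1 + 1·-1 + 2·3 + 0·3 + 5·2 + 5·-2 + 1·3.

8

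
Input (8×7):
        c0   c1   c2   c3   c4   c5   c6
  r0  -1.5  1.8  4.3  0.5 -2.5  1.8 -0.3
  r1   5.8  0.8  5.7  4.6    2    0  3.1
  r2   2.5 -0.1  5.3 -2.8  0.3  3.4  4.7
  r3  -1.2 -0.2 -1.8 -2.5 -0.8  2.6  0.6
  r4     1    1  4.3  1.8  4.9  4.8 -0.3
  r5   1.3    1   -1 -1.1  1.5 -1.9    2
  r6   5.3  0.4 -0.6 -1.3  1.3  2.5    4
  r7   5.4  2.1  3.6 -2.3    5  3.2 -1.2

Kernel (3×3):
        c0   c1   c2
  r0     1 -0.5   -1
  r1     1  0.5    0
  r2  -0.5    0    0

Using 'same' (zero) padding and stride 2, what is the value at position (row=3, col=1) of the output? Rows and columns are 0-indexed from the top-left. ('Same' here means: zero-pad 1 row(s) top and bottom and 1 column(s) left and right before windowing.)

1.65

The receptive field on the zero-padded input at this output position is [1 -1 -1.1 / 0.4 -0.6 -1.3 / 2.1 3.6 -2.3]. Elementwise product with the kernel and sum: 1·1 + -1·-0.5 + -1.1·-1 + 0.4·1 + -0.6·0.5 + 2.1·-0.5.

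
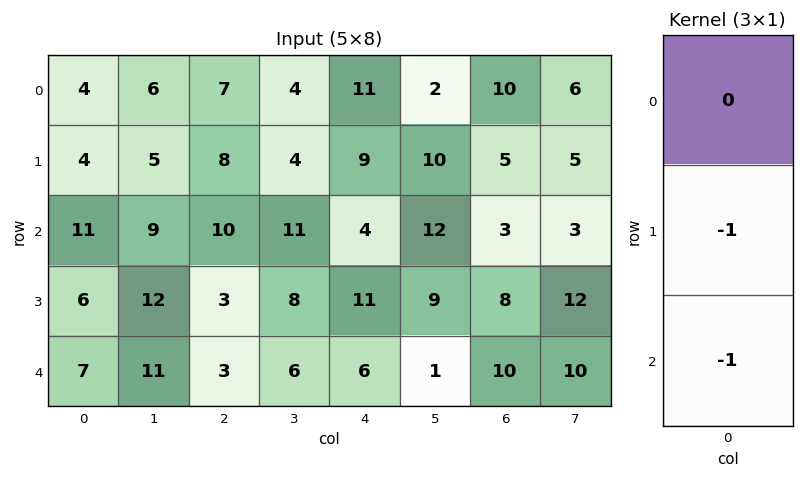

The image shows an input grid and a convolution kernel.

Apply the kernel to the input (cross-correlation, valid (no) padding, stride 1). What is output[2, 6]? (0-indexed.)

The receptive field on the input at this output position is [3 / 8 / 10]. Elementwise product with the kernel and sum: 8·-1 + 10·-1.

-18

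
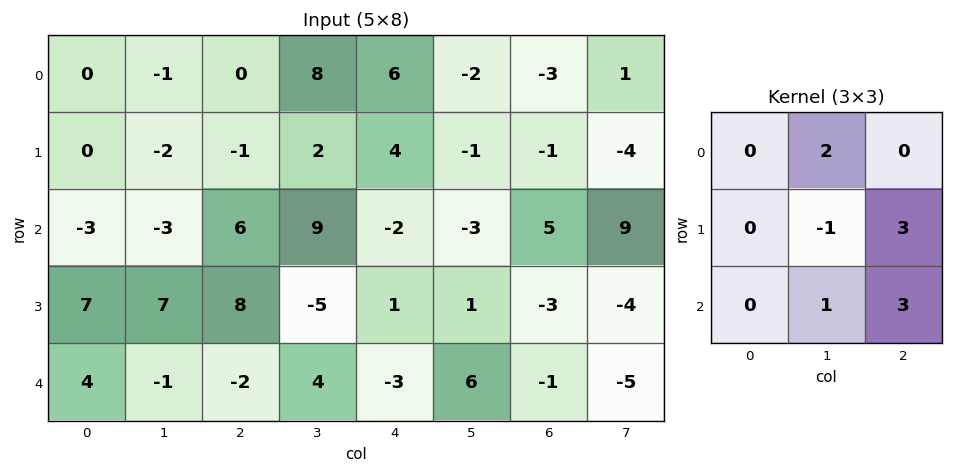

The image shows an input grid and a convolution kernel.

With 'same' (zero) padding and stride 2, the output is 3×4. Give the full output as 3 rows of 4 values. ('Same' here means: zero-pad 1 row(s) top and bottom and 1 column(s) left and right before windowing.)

-9 29 -11 -7
22 12 5 5
7 30 23 -20

Output[0,0]: The receptive field on the zero-padded input at this output position is [0 0 0 / 0 0 -1 / 0 0 -2]. Elementwise product with the kernel and sum: 0·2 + 0·-1 + -1·3 + 0·1 + -2·3.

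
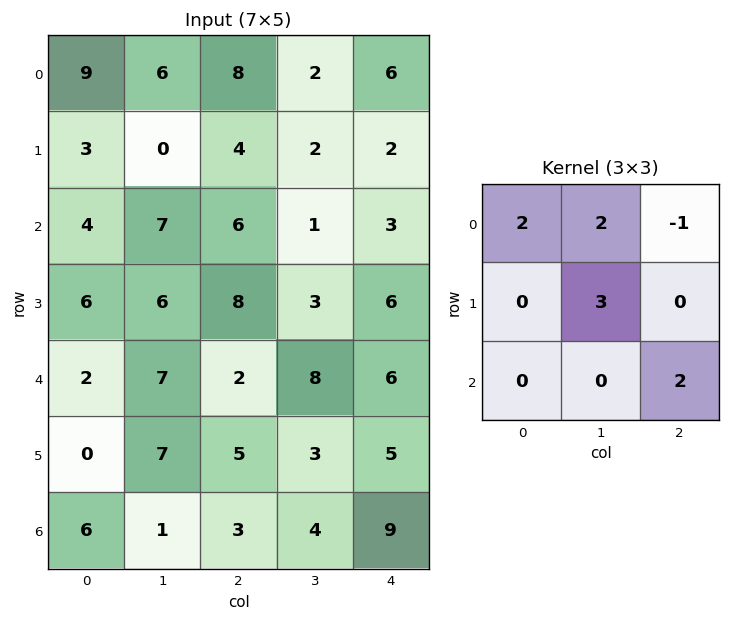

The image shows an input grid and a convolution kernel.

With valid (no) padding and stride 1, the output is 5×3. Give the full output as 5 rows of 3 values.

Output[0,0]: The receptive field on the input at this output position is [9 6 8 / 3 0 4 / 4 7 6]. Elementwise product with the kernel and sum: 9·2 + 6·2 + 8·-1 + 0·3 + 6·2.
Output[0,1]: The receptive field on the input at this output position is [6 8 2 / 0 4 2 / 7 6 1]. Elementwise product with the kernel and sum: 6·2 + 8·2 + 2·-1 + 4·3 + 1·2.

34 40 26
39 30 25
38 65 32
47 37 50
43 33 41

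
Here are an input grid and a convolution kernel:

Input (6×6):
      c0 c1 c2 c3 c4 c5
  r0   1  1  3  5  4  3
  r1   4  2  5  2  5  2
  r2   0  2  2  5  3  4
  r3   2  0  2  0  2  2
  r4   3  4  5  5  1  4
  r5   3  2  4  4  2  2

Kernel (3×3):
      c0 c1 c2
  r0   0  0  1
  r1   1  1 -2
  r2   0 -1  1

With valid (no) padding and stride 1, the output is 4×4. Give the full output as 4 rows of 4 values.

Output[0,0]: The receptive field on the input at this output position is [1 1 3 / 4 2 5 / 0 2 2]. Elementwise product with the kernel and sum: 3·1 + 4·1 + 2·1 + 5·-2 + 2·-1 + 2·1.

-1 11 -1 7
5 -6 8 2
1 7 -3 5
1 -1 8 0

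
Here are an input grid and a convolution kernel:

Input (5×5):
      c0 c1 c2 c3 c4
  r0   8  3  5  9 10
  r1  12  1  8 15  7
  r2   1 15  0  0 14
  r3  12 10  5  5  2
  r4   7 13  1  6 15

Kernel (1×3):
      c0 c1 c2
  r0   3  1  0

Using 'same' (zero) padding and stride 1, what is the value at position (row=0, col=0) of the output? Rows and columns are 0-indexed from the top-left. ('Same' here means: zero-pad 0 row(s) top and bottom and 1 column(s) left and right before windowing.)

8

The receptive field on the zero-padded input at this output position is [0 8 3]. Elementwise product with the kernel and sum: 0·3 + 8·1.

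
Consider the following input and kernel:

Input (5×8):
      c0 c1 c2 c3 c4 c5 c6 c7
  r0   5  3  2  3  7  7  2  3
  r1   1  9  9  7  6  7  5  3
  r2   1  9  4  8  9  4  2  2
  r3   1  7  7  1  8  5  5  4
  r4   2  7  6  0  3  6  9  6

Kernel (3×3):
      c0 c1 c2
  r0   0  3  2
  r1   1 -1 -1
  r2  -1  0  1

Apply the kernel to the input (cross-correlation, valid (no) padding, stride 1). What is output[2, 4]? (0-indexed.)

20

The receptive field on the input at this output position is [9 4 2 / 8 5 5 / 3 6 9]. Elementwise product with the kernel and sum: 4·3 + 2·2 + 8·1 + 5·-1 + 5·-1 + 3·-1 + 9·1.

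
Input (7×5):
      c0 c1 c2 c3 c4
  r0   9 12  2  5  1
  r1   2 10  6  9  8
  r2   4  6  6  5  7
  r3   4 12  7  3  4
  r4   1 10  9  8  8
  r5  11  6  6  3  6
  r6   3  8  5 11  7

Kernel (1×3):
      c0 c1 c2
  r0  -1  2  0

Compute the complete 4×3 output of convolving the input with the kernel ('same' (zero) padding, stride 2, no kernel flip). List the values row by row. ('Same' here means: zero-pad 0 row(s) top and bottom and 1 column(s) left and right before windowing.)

18 -8 -3
8 6 9
2 8 8
6 2 3

Output[0,0]: The receptive field on the zero-padded input at this output position is [0 9 12]. Elementwise product with the kernel and sum: 0·-1 + 9·2.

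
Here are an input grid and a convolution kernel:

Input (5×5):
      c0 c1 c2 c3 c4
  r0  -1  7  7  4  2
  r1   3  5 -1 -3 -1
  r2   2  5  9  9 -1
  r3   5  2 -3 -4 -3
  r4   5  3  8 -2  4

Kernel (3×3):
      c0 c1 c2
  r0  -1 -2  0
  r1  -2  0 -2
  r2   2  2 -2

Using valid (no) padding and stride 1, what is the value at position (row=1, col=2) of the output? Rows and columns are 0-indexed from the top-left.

-17

The receptive field on the input at this output position is [-1 -3 -1 / 9 9 -1 / -3 -4 -3]. Elementwise product with the kernel and sum: -1·-1 + -3·-2 + 9·-2 + -1·-2 + -3·2 + -4·2 + -3·-2.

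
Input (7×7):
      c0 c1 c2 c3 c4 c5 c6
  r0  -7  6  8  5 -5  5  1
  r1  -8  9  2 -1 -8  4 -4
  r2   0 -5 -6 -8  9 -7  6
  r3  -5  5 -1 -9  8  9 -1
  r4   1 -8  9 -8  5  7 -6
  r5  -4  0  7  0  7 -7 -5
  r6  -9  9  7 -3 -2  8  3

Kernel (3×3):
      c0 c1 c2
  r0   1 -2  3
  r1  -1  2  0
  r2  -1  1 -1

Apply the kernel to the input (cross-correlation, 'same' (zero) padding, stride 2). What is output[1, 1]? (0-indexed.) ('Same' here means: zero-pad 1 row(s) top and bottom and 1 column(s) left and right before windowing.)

The receptive field on the zero-padded input at this output position is [9 2 -1 / -5 -6 -8 / 5 -1 -9]. Elementwise product with the kernel and sum: 9·1 + 2·-2 + -1·3 + -5·-1 + -6·2 + 5·-1 + -1·1 + -9·-1.

-2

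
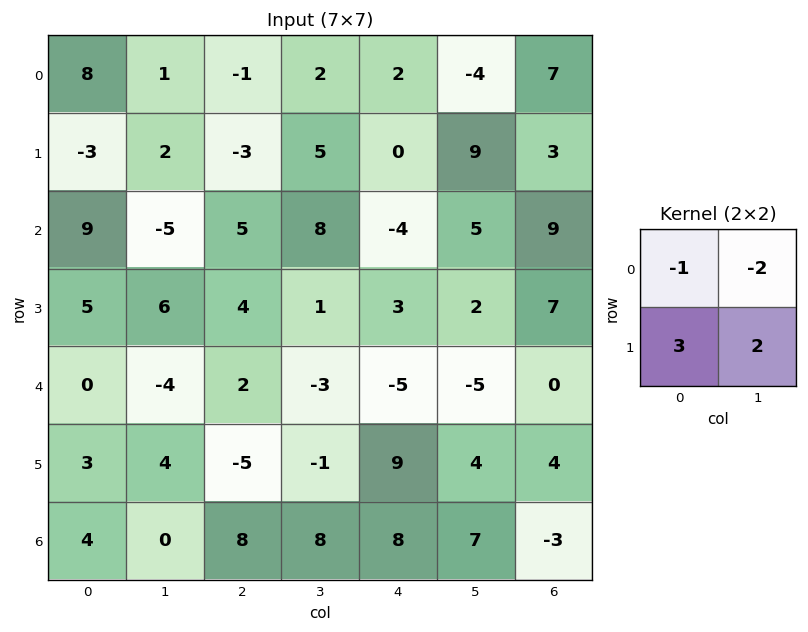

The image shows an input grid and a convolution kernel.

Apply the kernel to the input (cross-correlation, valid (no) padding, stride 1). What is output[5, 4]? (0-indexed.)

21

The receptive field on the input at this output position is [9 4 / 8 7]. Elementwise product with the kernel and sum: 9·-1 + 4·-2 + 8·3 + 7·2.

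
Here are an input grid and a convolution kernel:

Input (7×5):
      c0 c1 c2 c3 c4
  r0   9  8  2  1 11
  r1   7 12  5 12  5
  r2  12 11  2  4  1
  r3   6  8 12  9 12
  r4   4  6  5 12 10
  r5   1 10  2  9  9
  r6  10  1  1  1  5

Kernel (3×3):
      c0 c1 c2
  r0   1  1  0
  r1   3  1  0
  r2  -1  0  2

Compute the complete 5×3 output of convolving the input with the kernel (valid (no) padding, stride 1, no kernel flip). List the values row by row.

Output[0,0]: The receptive field on the input at this output position is [9 8 2 / 7 12 5 / 12 11 2]. Elementwise product with the kernel and sum: 9·1 + 8·1 + 7·3 + 12·1 + 12·-1 + 2·2.
Output[0,1]: The receptive field on the input at this output position is [8 2 1 / 12 5 12 / 11 2 4]. Elementwise product with the kernel and sum: 8·1 + 2·1 + 12·3 + 5·1 + 11·-1 + 4·2.

42 48 30
84 62 39
55 67 66
35 51 64
15 44 41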